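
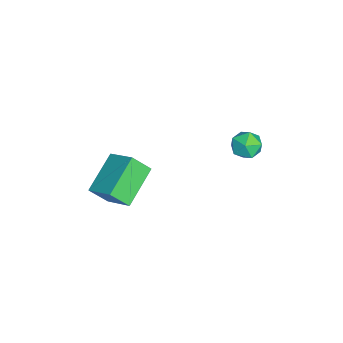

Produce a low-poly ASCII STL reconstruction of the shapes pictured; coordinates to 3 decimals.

solid 
facet normal -0.194 0.981 -0.008
outer loop
vertex -3.003 2.641 0.925
vertex -3.476 2.552 1.468
vertex -2.779 2.691 1.613
endloop
endfacet
facet normal 0.477 0.852 -0.217
outer loop
vertex -3.003 2.641 0.925
vertex -2.779 2.691 1.613
vertex -2.374 2.34 1.125
endloop
endfacet
facet normal 0.452 0.422 -0.786
outer loop
vertex -3.003 2.641 0.925
vertex -2.374 2.34 1.125
vertex -2.82 1.984 0.677
endloop
endfacet
facet normal -0.234 0.286 -0.929
outer loop
vertex -3.003 2.641 0.925
vertex -2.82 1.984 0.677
vertex -3.502 2.115 0.889
endloop
endfacet
facet normal -0.633 0.631 -0.448
outer loop
vertex -3.003 2.641 0.925
vertex -3.502 2.115 0.889
vertex -3.476 2.552 1.468
endloop
endfacet
facet normal 0.808 0.502 0.309
outer loop
vertex -2.374 2.34 1.125
vertex -2.779 2.691 1.613
vertex -2.458 2.065 1.791
endloop
endfacet
facet normal -0.276 0.711 0.647
outer loop
vertex -2.779 2.691 1.613
vertex -3.476 2.552 1.468
vertex -3.14 2.196 2.003
endloop
endfacet
facet normal -0.987 0.145 -0.065
outer loop
vertex -3.476 2.552 1.468
vertex -3.502 2.115 0.889
vertex -3.586 1.84 1.555
endloop
endfacet
facet normal -0.342 -0.415 -0.843
outer loop
vertex -3.502 2.115 0.889
vertex -2.82 1.984 0.677
vertex -3.181 1.489 1.067
endloop
endfacet
facet normal 0.768 -0.193 -0.611
outer loop
vertex -2.82 1.984 0.677
vertex -2.374 2.34 1.125
vertex -2.484 1.628 1.212
endloop
endfacet
facet normal 0.234 -0.286 0.929
outer loop
vertex -2.957 1.539 1.755
vertex -2.458 2.065 1.791
vertex -3.14 2.196 2.003
endloop
endfacet
facet normal -0.452 -0.422 0.786
outer loop
vertex -2.957 1.539 1.755
vertex -3.14 2.196 2.003
vertex -3.586 1.84 1.555
endloop
endfacet
facet normal -0.477 -0.852 0.217
outer loop
vertex -2.957 1.539 1.755
vertex -3.586 1.84 1.555
vertex -3.181 1.489 1.067
endloop
endfacet
facet normal 0.194 -0.981 0.008
outer loop
vertex -2.957 1.539 1.755
vertex -3.181 1.489 1.067
vertex -2.484 1.628 1.212
endloop
endfacet
facet normal 0.633 -0.631 0.448
outer loop
vertex -2.957 1.539 1.755
vertex -2.484 1.628 1.212
vertex -2.458 2.065 1.791
endloop
endfacet
facet normal 0.342 0.415 0.843
outer loop
vertex -3.14 2.196 2.003
vertex -2.458 2.065 1.791
vertex -2.779 2.691 1.613
endloop
endfacet
facet normal -0.768 0.193 0.611
outer loop
vertex -3.586 1.84 1.555
vertex -3.14 2.196 2.003
vertex -3.476 2.552 1.468
endloop
endfacet
facet normal -0.808 -0.502 -0.309
outer loop
vertex -3.181 1.489 1.067
vertex -3.586 1.84 1.555
vertex -3.502 2.115 0.889
endloop
endfacet
facet normal 0.276 -0.711 -0.647
outer loop
vertex -2.484 1.628 1.212
vertex -3.181 1.489 1.067
vertex -2.82 1.984 0.677
endloop
endfacet
facet normal 0.987 -0.145 0.065
outer loop
vertex -2.458 2.065 1.791
vertex -2.484 1.628 1.212
vertex -2.374 2.34 1.125
endloop
endfacet
facet normal -0.805 0.367 0.467
outer loop
vertex -0.717 -2.111 2.458
vertex -0.861 -1.404 1.654
vertex -1.527 -3.037 1.79
endloop
endfacet
facet normal 0.134 -0.654 0.744
outer loop
vertex -0.039 -3.716 0.926
vertex -0.717 -2.111 2.458
vertex -1.527 -3.037 1.79
endloop
endfacet
facet normal -0.804 0.367 0.468
outer loop
vertex -1.527 -3.037 1.79
vertex -0.861 -1.404 1.654
vertex -1.672 -2.33 0.986
endloop
endfacet
facet normal -0.579 -0.661 -0.477
outer loop
vertex -1.672 -2.33 0.986
vertex -0.039 -3.716 0.926
vertex -1.527 -3.037 1.79
endloop
endfacet
facet normal 0.579 0.661 0.478
outer loop
vertex -0.717 -2.111 2.458
vertex 0.627 -2.083 0.79
vertex -0.861 -1.404 1.654
endloop
endfacet
facet normal 0.134 -0.654 0.744
outer loop
vertex 0.772 -2.79 1.594
vertex -0.717 -2.111 2.458
vertex -0.039 -3.716 0.926
endloop
endfacet
facet normal 0.579 0.661 0.477
outer loop
vertex 0.772 -2.79 1.594
vertex 0.627 -2.083 0.79
vertex -0.717 -2.111 2.458
endloop
endfacet
facet normal -0.134 0.654 -0.744
outer loop
vertex -0.861 -1.404 1.654
vertex 0.627 -2.083 0.79
vertex -1.672 -2.33 0.986
endloop
endfacet
facet normal -0.579 -0.661 -0.478
outer loop
vertex -0.183 -3.009 0.122
vertex -0.039 -3.716 0.926
vertex -1.672 -2.33 0.986
endloop
endfacet
facet normal -0.134 0.654 -0.745
outer loop
vertex -1.672 -2.33 0.986
vertex 0.627 -2.083 0.79
vertex -0.183 -3.009 0.122
endloop
endfacet
facet normal 0.804 -0.367 -0.467
outer loop
vertex -0.183 -3.009 0.122
vertex 0.772 -2.79 1.594
vertex -0.039 -3.716 0.926
endloop
endfacet
facet normal 0.804 -0.367 -0.467
outer loop
vertex 0.627 -2.083 0.79
vertex 0.772 -2.79 1.594
vertex -0.183 -3.009 0.122
endloop
endfacet

endsolid


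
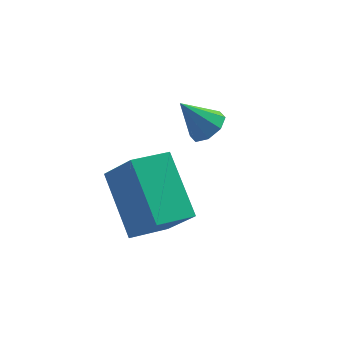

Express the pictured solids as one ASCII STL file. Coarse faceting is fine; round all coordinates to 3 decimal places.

solid 
facet normal 0.558 -0.275 -0.783
outer loop
vertex 1.068 2.696 2.876
vertex 0.622 2.366 2.674
vertex 0.794 2.926 2.6
endloop
endfacet
facet normal 0.283 0.856 0.433
outer loop
vertex 1.068 2.696 2.876
vertex 0.794 2.926 2.6
vertex -0.042 2.694 3.606
endloop
endfacet
facet normal 0.557 -0.275 -0.784
outer loop
vertex 0.794 2.926 2.6
vertex 0.622 2.366 2.674
vertex 0.419 2.828 2.368
endloop
endfacet
facet normal -0.258 0.966 0.009
outer loop
vertex 0.794 2.926 2.6
vertex 0.419 2.828 2.368
vertex -0.042 2.694 3.606
endloop
endfacet
facet normal 0.557 -0.275 -0.784
outer loop
vertex 0.419 2.828 2.368
vertex 0.622 2.366 2.674
vertex 0.163 2.46 2.315
endloop
endfacet
facet normal -0.783 0.578 -0.229
outer loop
vertex 0.419 2.828 2.368
vertex 0.163 2.46 2.315
vertex -0.042 2.694 3.606
endloop
endfacet
facet normal 0.557 -0.274 -0.784
outer loop
vertex 0.163 2.46 2.315
vertex 0.622 2.366 2.674
vertex 0.176 2.037 2.472
endloop
endfacet
facet normal -0.986 -0.083 -0.142
outer loop
vertex 0.163 2.46 2.315
vertex 0.176 2.037 2.472
vertex -0.042 2.694 3.606
endloop
endfacet
facet normal 0.558 -0.276 -0.782
outer loop
vertex 0.176 2.037 2.472
vertex 0.622 2.366 2.674
vertex 0.449 1.807 2.748
endloop
endfacet
facet normal -0.749 -0.626 0.219
outer loop
vertex 0.176 2.037 2.472
vertex 0.449 1.807 2.748
vertex -0.042 2.694 3.606
endloop
endfacet
facet normal 0.557 -0.276 -0.783
outer loop
vertex 0.449 1.807 2.748
vertex 0.622 2.366 2.674
vertex 0.824 1.905 2.98
endloop
endfacet
facet normal -0.206 -0.737 0.644
outer loop
vertex 0.449 1.807 2.748
vertex 0.824 1.905 2.98
vertex -0.042 2.694 3.606
endloop
endfacet
facet normal 0.558 -0.275 -0.783
outer loop
vertex 0.824 1.905 2.98
vertex 0.622 2.366 2.674
vertex 1.08 2.273 3.033
endloop
endfacet
facet normal 0.319 -0.349 0.881
outer loop
vertex 0.824 1.905 2.98
vertex 1.08 2.273 3.033
vertex -0.042 2.694 3.606
endloop
endfacet
facet normal 0.558 -0.275 -0.783
outer loop
vertex 1.08 2.273 3.033
vertex 0.622 2.366 2.674
vertex 1.068 2.696 2.876
endloop
endfacet
facet normal 0.522 0.310 0.795
outer loop
vertex 1.08 2.273 3.033
vertex 1.068 2.696 2.876
vertex -0.042 2.694 3.606
endloop
endfacet
facet normal -0.925 -0.250 0.285
outer loop
vertex -1.959 -1.34 3.192
vertex -2.093 0.332 4.225
vertex -2.478 -0.692 2.077
endloop
endfacet
facet normal 0.068 -0.849 -0.525
outer loop
vertex -1.367 -0.392 1.735
vertex -1.959 -1.34 3.192
vertex -2.478 -0.692 2.077
endloop
endfacet
facet normal -0.925 -0.250 0.285
outer loop
vertex -2.478 -0.692 2.077
vertex -2.093 0.332 4.225
vertex -2.611 0.98 3.11
endloop
endfacet
facet normal -0.373 0.466 -0.802
outer loop
vertex -2.611 0.98 3.11
vertex -1.367 -0.392 1.735
vertex -2.478 -0.692 2.077
endloop
endfacet
facet normal 0.373 -0.466 0.802
outer loop
vertex -1.959 -1.34 3.192
vertex -0.982 0.632 3.883
vertex -2.093 0.332 4.225
endloop
endfacet
facet normal 0.068 -0.849 -0.525
outer loop
vertex -0.849 -1.04 2.85
vertex -1.959 -1.34 3.192
vertex -1.367 -0.392 1.735
endloop
endfacet
facet normal 0.373 -0.466 0.802
outer loop
vertex -0.849 -1.04 2.85
vertex -0.982 0.632 3.883
vertex -1.959 -1.34 3.192
endloop
endfacet
facet normal -0.068 0.849 0.525
outer loop
vertex -2.093 0.332 4.225
vertex -0.982 0.632 3.883
vertex -2.611 0.98 3.11
endloop
endfacet
facet normal -0.373 0.466 -0.802
outer loop
vertex -1.501 1.28 2.768
vertex -1.367 -0.392 1.735
vertex -2.611 0.98 3.11
endloop
endfacet
facet normal -0.068 0.849 0.525
outer loop
vertex -2.611 0.98 3.11
vertex -0.982 0.632 3.883
vertex -1.501 1.28 2.768
endloop
endfacet
facet normal 0.925 0.250 -0.285
outer loop
vertex -1.501 1.28 2.768
vertex -0.849 -1.04 2.85
vertex -1.367 -0.392 1.735
endloop
endfacet
facet normal 0.925 0.250 -0.285
outer loop
vertex -0.982 0.632 3.883
vertex -0.849 -1.04 2.85
vertex -1.501 1.28 2.768
endloop
endfacet

endsolid


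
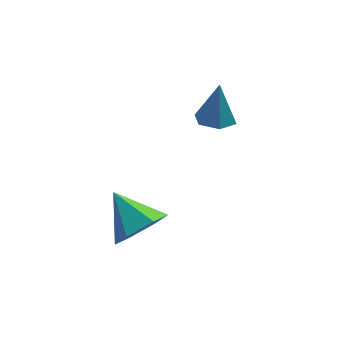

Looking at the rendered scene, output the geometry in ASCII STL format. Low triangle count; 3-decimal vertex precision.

solid 
facet normal -0.104 -0.205 -0.973
outer loop
vertex 1.564 2.749 -2.385
vertex 0.92 3.071 -2.384
vertex 1.513 3.453 -2.528
endloop
endfacet
facet normal 0.959 0.121 0.256
outer loop
vertex 1.564 2.749 -2.385
vertex 1.513 3.453 -2.528
vertex 1.08 3.389 -0.876
endloop
endfacet
facet normal -0.104 -0.205 -0.973
outer loop
vertex 1.513 3.453 -2.528
vertex 0.92 3.071 -2.384
vertex 0.869 3.775 -2.527
endloop
endfacet
facet normal 0.442 0.884 0.150
outer loop
vertex 1.513 3.453 -2.528
vertex 0.869 3.775 -2.527
vertex 1.08 3.389 -0.876
endloop
endfacet
facet normal -0.102 -0.205 -0.973
outer loop
vertex 0.869 3.775 -2.527
vertex 0.92 3.071 -2.384
vertex 0.276 3.392 -2.384
endloop
endfacet
facet normal -0.480 0.839 0.257
outer loop
vertex 0.869 3.775 -2.527
vertex 0.276 3.392 -2.384
vertex 1.08 3.389 -0.876
endloop
endfacet
facet normal -0.102 -0.205 -0.973
outer loop
vertex 0.276 3.392 -2.384
vertex 0.92 3.071 -2.384
vertex 0.327 2.689 -2.241
endloop
endfacet
facet normal -0.882 0.032 0.470
outer loop
vertex 0.276 3.392 -2.384
vertex 0.327 2.689 -2.241
vertex 1.08 3.389 -0.876
endloop
endfacet
facet normal -0.103 -0.205 -0.973
outer loop
vertex 0.327 2.689 -2.241
vertex 0.92 3.071 -2.384
vertex 0.971 2.367 -2.241
endloop
endfacet
facet normal -0.365 -0.731 0.576
outer loop
vertex 0.327 2.689 -2.241
vertex 0.971 2.367 -2.241
vertex 1.08 3.389 -0.876
endloop
endfacet
facet normal -0.104 -0.205 -0.973
outer loop
vertex 0.971 2.367 -2.241
vertex 0.92 3.071 -2.384
vertex 1.564 2.749 -2.385
endloop
endfacet
facet normal 0.556 -0.686 0.469
outer loop
vertex 0.971 2.367 -2.241
vertex 1.564 2.749 -2.385
vertex 1.08 3.389 -0.876
endloop
endfacet
facet normal 0.476 -0.693 -0.541
outer loop
vertex -1.521 -1.253 -3.198
vertex -1.862 -0.845 -4.021
vertex -1.006 -0.55 -3.646
endloop
endfacet
facet normal 0.406 0.261 0.876
outer loop
vertex -1.521 -1.253 -3.198
vertex -1.006 -0.55 -3.646
vertex -2.638 0.285 -3.139
endloop
endfacet
facet normal 0.476 -0.693 -0.541
outer loop
vertex -1.006 -0.55 -3.646
vertex -1.862 -0.845 -4.021
vertex -1.347 -0.142 -4.469
endloop
endfacet
facet normal 0.496 0.842 0.212
outer loop
vertex -1.006 -0.55 -3.646
vertex -1.347 -0.142 -4.469
vertex -2.638 0.285 -3.139
endloop
endfacet
facet normal 0.476 -0.693 -0.541
outer loop
vertex -1.347 -0.142 -4.469
vertex -1.862 -0.845 -4.021
vertex -2.203 -0.437 -4.844
endloop
endfacet
facet normal -0.129 0.901 -0.414
outer loop
vertex -1.347 -0.142 -4.469
vertex -2.203 -0.437 -4.844
vertex -2.638 0.285 -3.139
endloop
endfacet
facet normal 0.476 -0.693 -0.541
outer loop
vertex -2.203 -0.437 -4.844
vertex -1.862 -0.845 -4.021
vertex -2.718 -1.14 -4.396
endloop
endfacet
facet normal -0.845 0.379 -0.376
outer loop
vertex -2.203 -0.437 -4.844
vertex -2.718 -1.14 -4.396
vertex -2.638 0.285 -3.139
endloop
endfacet
facet normal 0.476 -0.693 -0.541
outer loop
vertex -2.718 -1.14 -4.396
vertex -1.862 -0.845 -4.021
vertex -2.377 -1.548 -3.573
endloop
endfacet
facet normal -0.936 -0.201 0.288
outer loop
vertex -2.718 -1.14 -4.396
vertex -2.377 -1.548 -3.573
vertex -2.638 0.285 -3.139
endloop
endfacet
facet normal 0.476 -0.693 -0.541
outer loop
vertex -2.377 -1.548 -3.573
vertex -1.862 -0.845 -4.021
vertex -1.521 -1.253 -3.198
endloop
endfacet
facet normal -0.311 -0.261 0.914
outer loop
vertex -2.377 -1.548 -3.573
vertex -1.521 -1.253 -3.198
vertex -2.638 0.285 -3.139
endloop
endfacet

endsolid


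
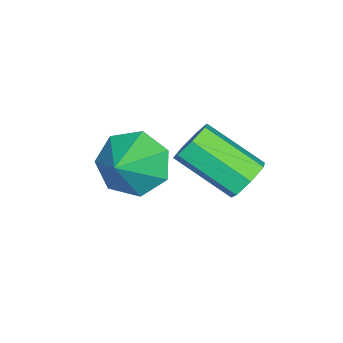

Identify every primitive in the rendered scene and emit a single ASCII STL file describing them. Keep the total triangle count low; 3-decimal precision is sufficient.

solid 
facet normal -0.833 0.011 -0.554
outer loop
vertex -2.233 1.029 -1.365
vertex -2.74 1.548 -0.592
vertex -2.193 1.947 -1.407
endloop
endfacet
facet normal 0.905 -0.059 -0.421
outer loop
vertex -2.233 1.029 -1.365
vertex -2.193 1.947 -1.407
vertex -1.44 1.532 0.272
endloop
endfacet
facet normal -0.833 0.010 -0.554
outer loop
vertex -2.193 1.947 -1.407
vertex -2.74 1.548 -0.592
vertex -2.565 2.565 -0.836
endloop
endfacet
facet normal 0.757 0.626 -0.185
outer loop
vertex -2.193 1.947 -1.407
vertex -2.565 2.565 -0.836
vertex -1.44 1.532 0.272
endloop
endfacet
facet normal -0.833 0.011 -0.553
outer loop
vertex -2.565 2.565 -0.836
vertex -2.74 1.548 -0.592
vertex -3.068 2.417 -0.081
endloop
endfacet
facet normal 0.366 0.836 0.408
outer loop
vertex -2.565 2.565 -0.836
vertex -3.068 2.417 -0.081
vertex -1.44 1.532 0.272
endloop
endfacet
facet normal -0.833 0.011 -0.553
outer loop
vertex -3.068 2.417 -0.081
vertex -2.74 1.548 -0.592
vertex -3.325 1.615 0.29
endloop
endfacet
facet normal 0.027 0.413 0.911
outer loop
vertex -3.068 2.417 -0.081
vertex -3.325 1.615 0.29
vertex -1.44 1.532 0.272
endloop
endfacet
facet normal -0.833 0.010 -0.553
outer loop
vertex -3.325 1.615 0.29
vertex -2.74 1.548 -0.592
vertex -3.14 0.763 -0.004
endloop
endfacet
facet normal -0.005 -0.327 0.945
outer loop
vertex -3.325 1.615 0.29
vertex -3.14 0.763 -0.004
vertex -1.44 1.532 0.272
endloop
endfacet
facet normal -0.833 0.010 -0.553
outer loop
vertex -3.14 0.763 -0.004
vertex -2.74 1.548 -0.592
vertex -2.654 0.502 -0.74
endloop
endfacet
facet normal 0.294 -0.823 0.486
outer loop
vertex -3.14 0.763 -0.004
vertex -2.654 0.502 -0.74
vertex -1.44 1.532 0.272
endloop
endfacet
facet normal -0.833 0.010 -0.553
outer loop
vertex -2.654 0.502 -0.74
vertex -2.74 1.548 -0.592
vertex -2.233 1.029 -1.365
endloop
endfacet
facet normal 0.699 -0.704 -0.123
outer loop
vertex -2.654 0.502 -0.74
vertex -2.233 1.029 -1.365
vertex -1.44 1.532 0.272
endloop
endfacet
facet normal 0.092 0.848 -0.522
outer loop
vertex -3.105 4.142 -1.574
vertex -3.469 4.496 -1.063
vertex -2.759 4.387 -1.115
endloop
endfacet
facet normal 0.828 -0.356 -0.434
outer loop
vertex -3.105 4.142 -1.574
vertex -2.759 4.387 -1.115
vertex -3.287 2.471 -0.548
endloop
endfacet
facet normal 0.828 -0.356 -0.434
outer loop
vertex -3.287 2.471 -0.548
vertex -2.759 4.387 -1.115
vertex -2.941 2.715 -0.088
endloop
endfacet
facet normal -0.093 -0.849 0.520
outer loop
vertex -3.287 2.471 -0.548
vertex -2.941 2.715 -0.088
vertex -3.651 2.824 -0.037
endloop
endfacet
facet normal 0.092 0.849 -0.521
outer loop
vertex -2.759 4.387 -1.115
vertex -3.469 4.496 -1.063
vertex -2.948 4.713 -0.617
endloop
endfacet
facet normal 0.949 0.084 0.305
outer loop
vertex -2.759 4.387 -1.115
vertex -2.948 4.713 -0.617
vertex -2.941 2.715 -0.088
endloop
endfacet
facet normal 0.949 0.084 0.305
outer loop
vertex -2.941 2.715 -0.088
vertex -2.948 4.713 -0.617
vertex -3.13 3.042 0.41
endloop
endfacet
facet normal -0.093 -0.848 0.522
outer loop
vertex -2.941 2.715 -0.088
vertex -3.13 3.042 0.41
vertex -3.651 2.824 -0.037
endloop
endfacet
facet normal 0.093 0.848 -0.521
outer loop
vertex -2.948 4.713 -0.617
vertex -3.469 4.496 -1.063
vertex -3.529 4.876 -0.455
endloop
endfacet
facet normal 0.356 0.461 0.813
outer loop
vertex -2.948 4.713 -0.617
vertex -3.529 4.876 -0.455
vertex -3.13 3.042 0.41
endloop
endfacet
facet normal 0.356 0.461 0.813
outer loop
vertex -3.13 3.042 0.41
vertex -3.529 4.876 -0.455
vertex -3.711 3.205 0.572
endloop
endfacet
facet normal -0.093 -0.848 0.522
outer loop
vertex -3.13 3.042 0.41
vertex -3.711 3.205 0.572
vertex -3.651 2.824 -0.037
endloop
endfacet
facet normal 0.092 0.848 -0.521
outer loop
vertex -3.529 4.876 -0.455
vertex -3.469 4.496 -1.063
vertex -4.065 4.752 -0.751
endloop
endfacet
facet normal -0.505 0.491 0.709
outer loop
vertex -3.529 4.876 -0.455
vertex -4.065 4.752 -0.751
vertex -3.711 3.205 0.572
endloop
endfacet
facet normal -0.505 0.491 0.709
outer loop
vertex -3.711 3.205 0.572
vertex -4.065 4.752 -0.751
vertex -4.247 3.081 0.276
endloop
endfacet
facet normal -0.092 -0.848 0.522
outer loop
vertex -3.711 3.205 0.572
vertex -4.247 3.081 0.276
vertex -3.651 2.824 -0.037
endloop
endfacet
facet normal 0.091 0.848 -0.521
outer loop
vertex -4.065 4.752 -0.751
vertex -3.469 4.496 -1.063
vertex -4.152 4.435 -1.282
endloop
endfacet
facet normal -0.986 0.151 0.071
outer loop
vertex -4.065 4.752 -0.751
vertex -4.152 4.435 -1.282
vertex -4.247 3.081 0.276
endloop
endfacet
facet normal -0.986 0.151 0.071
outer loop
vertex -4.247 3.081 0.276
vertex -4.152 4.435 -1.282
vertex -4.334 2.764 -0.256
endloop
endfacet
facet normal -0.092 -0.849 0.521
outer loop
vertex -4.247 3.081 0.276
vertex -4.334 2.764 -0.256
vertex -3.651 2.824 -0.037
endloop
endfacet
facet normal 0.091 0.849 -0.521
outer loop
vertex -4.152 4.435 -1.282
vertex -3.469 4.496 -1.063
vertex -3.725 4.164 -1.649
endloop
endfacet
facet normal -0.724 -0.302 -0.620
outer loop
vertex -4.152 4.435 -1.282
vertex -3.725 4.164 -1.649
vertex -4.334 2.764 -0.256
endloop
endfacet
facet normal -0.724 -0.302 -0.620
outer loop
vertex -4.334 2.764 -0.256
vertex -3.725 4.164 -1.649
vertex -3.907 2.493 -0.622
endloop
endfacet
facet normal -0.092 -0.849 0.521
outer loop
vertex -4.334 2.764 -0.256
vertex -3.907 2.493 -0.622
vertex -3.651 2.824 -0.037
endloop
endfacet
facet normal 0.093 0.848 -0.521
outer loop
vertex -3.725 4.164 -1.649
vertex -3.469 4.496 -1.063
vertex -3.105 4.142 -1.574
endloop
endfacet
facet normal 0.083 -0.528 -0.845
outer loop
vertex -3.725 4.164 -1.649
vertex -3.105 4.142 -1.574
vertex -3.907 2.493 -0.622
endloop
endfacet
facet normal 0.082 -0.528 -0.845
outer loop
vertex -3.907 2.493 -0.622
vertex -3.105 4.142 -1.574
vertex -3.287 2.471 -0.548
endloop
endfacet
facet normal -0.092 -0.849 0.521
outer loop
vertex -3.907 2.493 -0.622
vertex -3.287 2.471 -0.548
vertex -3.651 2.824 -0.037
endloop
endfacet

endsolid


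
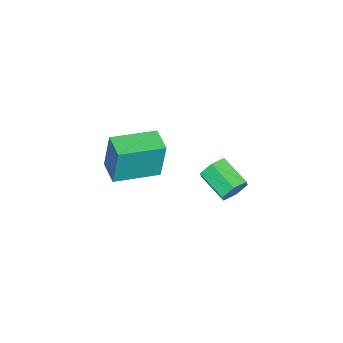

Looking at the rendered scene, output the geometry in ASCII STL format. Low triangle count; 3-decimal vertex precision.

solid 
facet normal 0.390 0.828 -0.402
outer loop
vertex 1.129 3.007 0.363
vertex 0.775 2.913 -0.174
vertex 0.534 3.265 0.317
endloop
endfacet
facet normal 0.101 0.396 0.913
outer loop
vertex 1.129 3.007 0.363
vertex 0.534 3.265 0.317
vertex 0.6 1.881 0.91
endloop
endfacet
facet normal 0.102 0.396 0.913
outer loop
vertex 0.6 1.881 0.91
vertex 0.534 3.265 0.317
vertex 0.005 2.138 0.865
endloop
endfacet
facet normal -0.388 -0.829 0.403
outer loop
vertex 0.6 1.881 0.91
vertex 0.005 2.138 0.865
vertex 0.245 1.787 0.374
endloop
endfacet
facet normal 0.390 0.828 -0.403
outer loop
vertex 0.534 3.265 0.317
vertex 0.775 2.913 -0.174
vertex 0.18 3.171 -0.219
endloop
endfacet
facet normal -0.742 0.541 0.395
outer loop
vertex 0.534 3.265 0.317
vertex 0.18 3.171 -0.219
vertex 0.005 2.138 0.865
endloop
endfacet
facet normal -0.742 0.541 0.396
outer loop
vertex 0.005 2.138 0.865
vertex 0.18 3.171 -0.219
vertex -0.35 2.044 0.328
endloop
endfacet
facet normal -0.389 -0.829 0.402
outer loop
vertex 0.005 2.138 0.865
vertex -0.35 2.044 0.328
vertex 0.245 1.787 0.374
endloop
endfacet
facet normal 0.390 0.828 -0.403
outer loop
vertex 0.18 3.171 -0.219
vertex 0.775 2.913 -0.174
vertex 0.42 2.819 -0.71
endloop
endfacet
facet normal -0.844 0.146 -0.517
outer loop
vertex 0.18 3.171 -0.219
vertex 0.42 2.819 -0.71
vertex -0.35 2.044 0.328
endloop
endfacet
facet normal -0.843 0.145 -0.517
outer loop
vertex -0.35 2.044 0.328
vertex 0.42 2.819 -0.71
vertex -0.109 1.693 -0.163
endloop
endfacet
facet normal -0.389 -0.829 0.402
outer loop
vertex -0.35 2.044 0.328
vertex -0.109 1.693 -0.163
vertex 0.245 1.787 0.374
endloop
endfacet
facet normal 0.388 0.829 -0.403
outer loop
vertex 0.42 2.819 -0.71
vertex 0.775 2.913 -0.174
vertex 1.015 2.562 -0.665
endloop
endfacet
facet normal -0.102 -0.396 -0.913
outer loop
vertex 0.42 2.819 -0.71
vertex 1.015 2.562 -0.665
vertex -0.109 1.693 -0.163
endloop
endfacet
facet normal -0.101 -0.396 -0.913
outer loop
vertex -0.109 1.693 -0.163
vertex 1.015 2.562 -0.665
vertex 0.486 1.435 -0.117
endloop
endfacet
facet normal -0.390 -0.828 0.402
outer loop
vertex -0.109 1.693 -0.163
vertex 0.486 1.435 -0.117
vertex 0.245 1.787 0.374
endloop
endfacet
facet normal 0.389 0.829 -0.402
outer loop
vertex 1.015 2.562 -0.665
vertex 0.775 2.913 -0.174
vertex 1.37 2.656 -0.128
endloop
endfacet
facet normal 0.742 -0.541 -0.396
outer loop
vertex 1.015 2.562 -0.665
vertex 1.37 2.656 -0.128
vertex 0.486 1.435 -0.117
endloop
endfacet
facet normal 0.742 -0.541 -0.395
outer loop
vertex 0.486 1.435 -0.117
vertex 1.37 2.656 -0.128
vertex 0.84 1.529 0.419
endloop
endfacet
facet normal -0.390 -0.828 0.403
outer loop
vertex 0.486 1.435 -0.117
vertex 0.84 1.529 0.419
vertex 0.245 1.787 0.374
endloop
endfacet
facet normal 0.389 0.829 -0.402
outer loop
vertex 1.37 2.656 -0.128
vertex 0.775 2.913 -0.174
vertex 1.129 3.007 0.363
endloop
endfacet
facet normal 0.843 -0.145 0.518
outer loop
vertex 1.37 2.656 -0.128
vertex 1.129 3.007 0.363
vertex 0.84 1.529 0.419
endloop
endfacet
facet normal 0.844 -0.145 0.517
outer loop
vertex 0.84 1.529 0.419
vertex 1.129 3.007 0.363
vertex 0.6 1.881 0.91
endloop
endfacet
facet normal -0.390 -0.828 0.403
outer loop
vertex 0.84 1.529 0.419
vertex 0.6 1.881 0.91
vertex 0.245 1.787 0.374
endloop
endfacet
facet normal -0.694 0.714 -0.092
outer loop
vertex -1.814 -1.428 -0.281
vertex -1.015 -0.67 -0.421
vertex -1.864 -1.71 -2.099
endloop
endfacet
facet normal -0.720 -0.683 0.126
outer loop
vertex -0.505 -3.11 -1.919
vertex -1.814 -1.428 -0.281
vertex -1.864 -1.71 -2.099
endloop
endfacet
facet normal -0.694 0.714 -0.091
outer loop
vertex -1.864 -1.71 -2.099
vertex -1.015 -0.67 -0.421
vertex -1.066 -0.952 -2.239
endloop
endfacet
facet normal -0.027 -0.154 -0.988
outer loop
vertex -1.066 -0.952 -2.239
vertex -0.505 -3.11 -1.919
vertex -1.864 -1.71 -2.099
endloop
endfacet
facet normal 0.027 0.154 0.988
outer loop
vertex -1.814 -1.428 -0.281
vertex 0.344 -2.07 -0.241
vertex -1.015 -0.67 -0.421
endloop
endfacet
facet normal -0.720 -0.683 0.126
outer loop
vertex -0.454 -2.828 -0.101
vertex -1.814 -1.428 -0.281
vertex -0.505 -3.11 -1.919
endloop
endfacet
facet normal 0.027 0.154 0.988
outer loop
vertex -0.454 -2.828 -0.101
vertex 0.344 -2.07 -0.241
vertex -1.814 -1.428 -0.281
endloop
endfacet
facet normal 0.720 0.683 -0.126
outer loop
vertex -1.015 -0.67 -0.421
vertex 0.344 -2.07 -0.241
vertex -1.066 -0.952 -2.239
endloop
endfacet
facet normal -0.027 -0.154 -0.988
outer loop
vertex 0.294 -2.352 -2.059
vertex -0.505 -3.11 -1.919
vertex -1.066 -0.952 -2.239
endloop
endfacet
facet normal 0.720 0.683 -0.126
outer loop
vertex -1.066 -0.952 -2.239
vertex 0.344 -2.07 -0.241
vertex 0.294 -2.352 -2.059
endloop
endfacet
facet normal 0.694 -0.714 0.091
outer loop
vertex 0.294 -2.352 -2.059
vertex -0.454 -2.828 -0.101
vertex -0.505 -3.11 -1.919
endloop
endfacet
facet normal 0.694 -0.714 0.092
outer loop
vertex 0.344 -2.07 -0.241
vertex -0.454 -2.828 -0.101
vertex 0.294 -2.352 -2.059
endloop
endfacet

endsolid


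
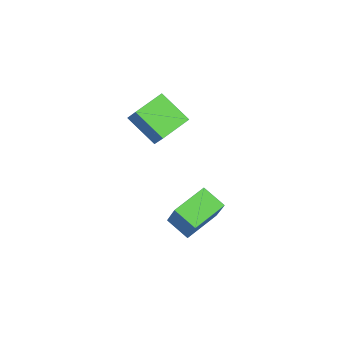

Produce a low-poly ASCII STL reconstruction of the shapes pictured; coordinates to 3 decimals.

solid 
facet normal -0.508 0.823 0.255
outer loop
vertex -0.791 0.466 -2.249
vertex 0.174 1.268 -2.913
vertex -1.881 0.333 -3.992
endloop
endfacet
facet normal -0.679 -0.565 0.468
outer loop
vertex -0.854 -1.328 -4.507
vertex -0.791 0.466 -2.249
vertex -1.881 0.333 -3.992
endloop
endfacet
facet normal -0.508 0.823 0.255
outer loop
vertex -1.881 0.333 -3.992
vertex 0.174 1.268 -2.913
vertex -0.916 1.135 -4.656
endloop
endfacet
facet normal -0.529 -0.065 -0.846
outer loop
vertex -0.916 1.135 -4.656
vertex -0.854 -1.328 -4.507
vertex -1.881 0.333 -3.992
endloop
endfacet
facet normal 0.529 0.065 0.846
outer loop
vertex -0.791 0.466 -2.249
vertex 1.201 -0.393 -3.428
vertex 0.174 1.268 -2.913
endloop
endfacet
facet normal -0.679 -0.565 0.468
outer loop
vertex 0.236 -1.195 -2.764
vertex -0.791 0.466 -2.249
vertex -0.854 -1.328 -4.507
endloop
endfacet
facet normal 0.529 0.065 0.846
outer loop
vertex 0.236 -1.195 -2.764
vertex 1.201 -0.393 -3.428
vertex -0.791 0.466 -2.249
endloop
endfacet
facet normal 0.679 0.565 -0.468
outer loop
vertex 0.174 1.268 -2.913
vertex 1.201 -0.393 -3.428
vertex -0.916 1.135 -4.656
endloop
endfacet
facet normal -0.529 -0.065 -0.846
outer loop
vertex 0.111 -0.526 -5.171
vertex -0.854 -1.328 -4.507
vertex -0.916 1.135 -4.656
endloop
endfacet
facet normal 0.679 0.565 -0.468
outer loop
vertex -0.916 1.135 -4.656
vertex 1.201 -0.393 -3.428
vertex 0.111 -0.526 -5.171
endloop
endfacet
facet normal 0.508 -0.823 -0.255
outer loop
vertex 0.111 -0.526 -5.171
vertex 0.236 -1.195 -2.764
vertex -0.854 -1.328 -4.507
endloop
endfacet
facet normal 0.508 -0.823 -0.255
outer loop
vertex 1.201 -0.393 -3.428
vertex 0.236 -1.195 -2.764
vertex 0.111 -0.526 -5.171
endloop
endfacet
facet normal -0.517 0.823 0.235
outer loop
vertex -4.405 -1.26 1.794
vertex -3.522 -1.019 2.894
vertex -3.218 -0.175 0.604
endloop
endfacet
facet normal -0.617 -0.168 -0.769
outer loop
vertex -2.298 -1.641 0.186
vertex -4.405 -1.26 1.794
vertex -3.218 -0.175 0.604
endloop
endfacet
facet normal -0.517 0.823 0.235
outer loop
vertex -3.218 -0.175 0.604
vertex -3.522 -1.019 2.894
vertex -2.336 0.065 1.703
endloop
endfacet
facet normal 0.594 0.542 -0.595
outer loop
vertex -2.336 0.065 1.703
vertex -2.298 -1.641 0.186
vertex -3.218 -0.175 0.604
endloop
endfacet
facet normal -0.593 -0.542 0.595
outer loop
vertex -4.405 -1.26 1.794
vertex -2.602 -2.485 2.476
vertex -3.522 -1.019 2.894
endloop
endfacet
facet normal -0.617 -0.169 -0.768
outer loop
vertex -3.484 -2.725 1.377
vertex -4.405 -1.26 1.794
vertex -2.298 -1.641 0.186
endloop
endfacet
facet normal -0.593 -0.542 0.595
outer loop
vertex -3.484 -2.725 1.377
vertex -2.602 -2.485 2.476
vertex -4.405 -1.26 1.794
endloop
endfacet
facet normal 0.618 0.168 0.768
outer loop
vertex -3.522 -1.019 2.894
vertex -2.602 -2.485 2.476
vertex -2.336 0.065 1.703
endloop
endfacet
facet normal 0.593 0.542 -0.595
outer loop
vertex -1.415 -1.4 1.286
vertex -2.298 -1.641 0.186
vertex -2.336 0.065 1.703
endloop
endfacet
facet normal 0.617 0.169 0.769
outer loop
vertex -2.336 0.065 1.703
vertex -2.602 -2.485 2.476
vertex -1.415 -1.4 1.286
endloop
endfacet
facet normal 0.517 -0.823 -0.235
outer loop
vertex -1.415 -1.4 1.286
vertex -3.484 -2.725 1.377
vertex -2.298 -1.641 0.186
endloop
endfacet
facet normal 0.517 -0.823 -0.235
outer loop
vertex -2.602 -2.485 2.476
vertex -3.484 -2.725 1.377
vertex -1.415 -1.4 1.286
endloop
endfacet

endsolid


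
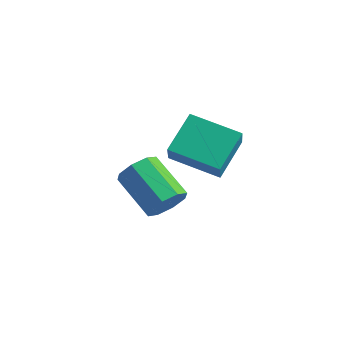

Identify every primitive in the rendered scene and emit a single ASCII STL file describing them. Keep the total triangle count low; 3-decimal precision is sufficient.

solid 
facet normal -0.916 -0.304 0.262
outer loop
vertex 0.336 0.385 3.337
vertex -0.113 0.961 2.436
vertex 0.506 -0.915 2.42
endloop
endfacet
facet normal 0.387 -0.497 0.777
outer loop
vertex 2.173 -0.361 1.944
vertex 0.336 0.385 3.337
vertex 0.506 -0.915 2.42
endloop
endfacet
facet normal -0.916 -0.304 0.262
outer loop
vertex 0.506 -0.915 2.42
vertex -0.113 0.961 2.436
vertex 0.057 -0.339 1.519
endloop
endfacet
facet normal 0.107 -0.813 -0.573
outer loop
vertex 0.057 -0.339 1.519
vertex 2.173 -0.361 1.944
vertex 0.506 -0.915 2.42
endloop
endfacet
facet normal -0.107 0.813 0.573
outer loop
vertex 0.336 0.385 3.337
vertex 1.554 1.515 1.96
vertex -0.113 0.961 2.436
endloop
endfacet
facet normal 0.387 -0.497 0.777
outer loop
vertex 2.003 0.939 2.861
vertex 0.336 0.385 3.337
vertex 2.173 -0.361 1.944
endloop
endfacet
facet normal -0.107 0.813 0.573
outer loop
vertex 2.003 0.939 2.861
vertex 1.554 1.515 1.96
vertex 0.336 0.385 3.337
endloop
endfacet
facet normal -0.387 0.497 -0.777
outer loop
vertex -0.113 0.961 2.436
vertex 1.554 1.515 1.96
vertex 0.057 -0.339 1.519
endloop
endfacet
facet normal 0.107 -0.813 -0.573
outer loop
vertex 1.724 0.215 1.043
vertex 2.173 -0.361 1.944
vertex 0.057 -0.339 1.519
endloop
endfacet
facet normal -0.387 0.497 -0.777
outer loop
vertex 0.057 -0.339 1.519
vertex 1.554 1.515 1.96
vertex 1.724 0.215 1.043
endloop
endfacet
facet normal 0.916 0.304 -0.262
outer loop
vertex 1.724 0.215 1.043
vertex 2.003 0.939 2.861
vertex 2.173 -0.361 1.944
endloop
endfacet
facet normal 0.916 0.304 -0.262
outer loop
vertex 1.554 1.515 1.96
vertex 2.003 0.939 2.861
vertex 1.724 0.215 1.043
endloop
endfacet
facet normal 0.854 -0.159 -0.495
outer loop
vertex -0.109 0.328 -0.688
vertex -0.51 0.293 -1.368
vertex -0.162 0.868 -0.953
endloop
endfacet
facet normal 0.513 0.418 0.750
outer loop
vertex -0.109 0.328 -0.688
vertex -0.162 0.868 -0.953
vertex -1.69 0.623 0.228
endloop
endfacet
facet normal 0.512 0.419 0.750
outer loop
vertex -1.69 0.623 0.228
vertex -0.162 0.868 -0.953
vertex -1.743 1.163 -0.038
endloop
endfacet
facet normal -0.855 0.160 0.494
outer loop
vertex -1.69 0.623 0.228
vertex -1.743 1.163 -0.038
vertex -2.09 0.587 -0.452
endloop
endfacet
facet normal 0.854 -0.160 -0.495
outer loop
vertex -0.162 0.868 -0.953
vertex -0.51 0.293 -1.368
vertex -0.419 1.072 -1.462
endloop
endfacet
facet normal 0.301 0.928 0.220
outer loop
vertex -0.162 0.868 -0.953
vertex -0.419 1.072 -1.462
vertex -1.743 1.163 -0.038
endloop
endfacet
facet normal 0.301 0.928 0.221
outer loop
vertex -1.743 1.163 -0.038
vertex -0.419 1.072 -1.462
vertex -1.999 1.367 -0.546
endloop
endfacet
facet normal -0.854 0.159 0.495
outer loop
vertex -1.743 1.163 -0.038
vertex -1.999 1.367 -0.546
vertex -2.09 0.587 -0.452
endloop
endfacet
facet normal 0.854 -0.160 -0.495
outer loop
vertex -0.419 1.072 -1.462
vertex -0.51 0.293 -1.368
vertex -0.729 0.819 -1.915
endloop
endfacet
facet normal -0.088 0.894 -0.439
outer loop
vertex -0.419 1.072 -1.462
vertex -0.729 0.819 -1.915
vertex -1.999 1.367 -0.546
endloop
endfacet
facet normal -0.088 0.894 -0.440
outer loop
vertex -1.999 1.367 -0.546
vertex -0.729 0.819 -1.915
vertex -2.309 1.113 -1.0
endloop
endfacet
facet normal -0.855 0.159 0.494
outer loop
vertex -1.999 1.367 -0.546
vertex -2.309 1.113 -1.0
vertex -2.09 0.587 -0.452
endloop
endfacet
facet normal 0.855 -0.158 -0.494
outer loop
vertex -0.729 0.819 -1.915
vertex -0.51 0.293 -1.368
vertex -0.91 0.257 -2.048
endloop
endfacet
facet normal -0.425 0.336 -0.841
outer loop
vertex -0.729 0.819 -1.915
vertex -0.91 0.257 -2.048
vertex -2.309 1.113 -1.0
endloop
endfacet
facet normal -0.425 0.336 -0.841
outer loop
vertex -2.309 1.113 -1.0
vertex -0.91 0.257 -2.048
vertex -2.491 0.552 -1.132
endloop
endfacet
facet normal -0.854 0.160 0.495
outer loop
vertex -2.309 1.113 -1.0
vertex -2.491 0.552 -1.132
vertex -2.09 0.587 -0.452
endloop
endfacet
facet normal 0.855 -0.160 -0.494
outer loop
vertex -0.91 0.257 -2.048
vertex -0.51 0.293 -1.368
vertex -0.857 -0.283 -1.782
endloop
endfacet
facet normal -0.512 -0.419 -0.749
outer loop
vertex -0.91 0.257 -2.048
vertex -0.857 -0.283 -1.782
vertex -2.491 0.552 -1.132
endloop
endfacet
facet normal -0.512 -0.418 -0.750
outer loop
vertex -2.491 0.552 -1.132
vertex -0.857 -0.283 -1.782
vertex -2.438 0.012 -0.867
endloop
endfacet
facet normal -0.854 0.159 0.495
outer loop
vertex -2.491 0.552 -1.132
vertex -2.438 0.012 -0.867
vertex -2.09 0.587 -0.452
endloop
endfacet
facet normal 0.854 -0.159 -0.495
outer loop
vertex -0.857 -0.283 -1.782
vertex -0.51 0.293 -1.368
vertex -0.601 -0.487 -1.274
endloop
endfacet
facet normal -0.301 -0.928 -0.221
outer loop
vertex -0.857 -0.283 -1.782
vertex -0.601 -0.487 -1.274
vertex -2.438 0.012 -0.867
endloop
endfacet
facet normal -0.301 -0.928 -0.220
outer loop
vertex -2.438 0.012 -0.867
vertex -0.601 -0.487 -1.274
vertex -2.181 -0.192 -0.358
endloop
endfacet
facet normal -0.854 0.160 0.495
outer loop
vertex -2.438 0.012 -0.867
vertex -2.181 -0.192 -0.358
vertex -2.09 0.587 -0.452
endloop
endfacet
facet normal 0.855 -0.159 -0.494
outer loop
vertex -0.601 -0.487 -1.274
vertex -0.51 0.293 -1.368
vertex -0.291 -0.233 -0.82
endloop
endfacet
facet normal 0.088 -0.894 0.440
outer loop
vertex -0.601 -0.487 -1.274
vertex -0.291 -0.233 -0.82
vertex -2.181 -0.192 -0.358
endloop
endfacet
facet normal 0.088 -0.894 0.439
outer loop
vertex -2.181 -0.192 -0.358
vertex -0.291 -0.233 -0.82
vertex -1.871 0.061 0.095
endloop
endfacet
facet normal -0.854 0.160 0.495
outer loop
vertex -2.181 -0.192 -0.358
vertex -1.871 0.061 0.095
vertex -2.09 0.587 -0.452
endloop
endfacet
facet normal 0.854 -0.160 -0.495
outer loop
vertex -0.291 -0.233 -0.82
vertex -0.51 0.293 -1.368
vertex -0.109 0.328 -0.688
endloop
endfacet
facet normal 0.425 -0.336 0.841
outer loop
vertex -0.291 -0.233 -0.82
vertex -0.109 0.328 -0.688
vertex -1.871 0.061 0.095
endloop
endfacet
facet normal 0.425 -0.336 0.841
outer loop
vertex -1.871 0.061 0.095
vertex -0.109 0.328 -0.688
vertex -1.69 0.623 0.228
endloop
endfacet
facet normal -0.855 0.158 0.494
outer loop
vertex -1.871 0.061 0.095
vertex -1.69 0.623 0.228
vertex -2.09 0.587 -0.452
endloop
endfacet

endsolid


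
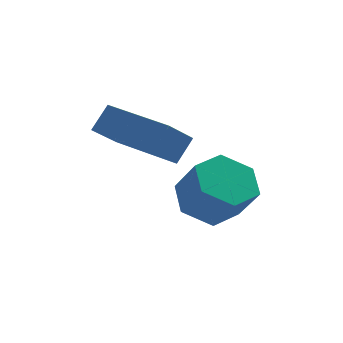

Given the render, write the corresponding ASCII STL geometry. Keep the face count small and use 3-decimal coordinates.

solid 
facet normal -0.339 0.491 -0.803
outer loop
vertex 4.075 -3.39 -4.18
vertex 3.266 -3.197 -3.72
vertex 4.0 -2.596 -3.663
endloop
endfacet
facet normal 0.938 0.248 -0.244
outer loop
vertex 4.075 -3.39 -4.18
vertex 4.0 -2.596 -3.663
vertex 4.522 -4.037 -3.12
endloop
endfacet
facet normal 0.937 0.247 -0.245
outer loop
vertex 4.522 -4.037 -3.12
vertex 4.0 -2.596 -3.663
vertex 4.448 -3.243 -2.603
endloop
endfacet
facet normal 0.339 -0.491 0.803
outer loop
vertex 4.522 -4.037 -3.12
vertex 4.448 -3.243 -2.603
vertex 3.714 -3.843 -2.66
endloop
endfacet
facet normal -0.339 0.490 -0.803
outer loop
vertex 4.0 -2.596 -3.663
vertex 3.266 -3.197 -3.72
vertex 3.192 -2.402 -3.204
endloop
endfacet
facet normal 0.401 0.847 0.348
outer loop
vertex 4.0 -2.596 -3.663
vertex 3.192 -2.402 -3.204
vertex 4.448 -3.243 -2.603
endloop
endfacet
facet normal 0.401 0.847 0.348
outer loop
vertex 4.448 -3.243 -2.603
vertex 3.192 -2.402 -3.204
vertex 3.639 -3.049 -2.144
endloop
endfacet
facet normal 0.338 -0.490 0.803
outer loop
vertex 4.448 -3.243 -2.603
vertex 3.639 -3.049 -2.144
vertex 3.714 -3.843 -2.66
endloop
endfacet
facet normal -0.340 0.490 -0.803
outer loop
vertex 3.192 -2.402 -3.204
vertex 3.266 -3.197 -3.72
vertex 2.458 -3.003 -3.26
endloop
endfacet
facet normal -0.537 0.600 0.593
outer loop
vertex 3.192 -2.402 -3.204
vertex 2.458 -3.003 -3.26
vertex 3.639 -3.049 -2.144
endloop
endfacet
facet normal -0.537 0.600 0.593
outer loop
vertex 3.639 -3.049 -2.144
vertex 2.458 -3.003 -3.26
vertex 2.905 -3.65 -2.2
endloop
endfacet
facet normal 0.340 -0.490 0.803
outer loop
vertex 3.639 -3.049 -2.144
vertex 2.905 -3.65 -2.2
vertex 3.714 -3.843 -2.66
endloop
endfacet
facet normal -0.339 0.491 -0.803
outer loop
vertex 2.458 -3.003 -3.26
vertex 3.266 -3.197 -3.72
vertex 2.532 -3.797 -3.777
endloop
endfacet
facet normal -0.938 -0.247 0.245
outer loop
vertex 2.458 -3.003 -3.26
vertex 2.532 -3.797 -3.777
vertex 2.905 -3.65 -2.2
endloop
endfacet
facet normal -0.937 -0.248 0.245
outer loop
vertex 2.905 -3.65 -2.2
vertex 2.532 -3.797 -3.777
vertex 2.98 -4.444 -2.717
endloop
endfacet
facet normal 0.339 -0.491 0.803
outer loop
vertex 2.905 -3.65 -2.2
vertex 2.98 -4.444 -2.717
vertex 3.714 -3.843 -2.66
endloop
endfacet
facet normal -0.338 0.490 -0.803
outer loop
vertex 2.532 -3.797 -3.777
vertex 3.266 -3.197 -3.72
vertex 3.341 -3.991 -4.236
endloop
endfacet
facet normal -0.401 -0.848 -0.348
outer loop
vertex 2.532 -3.797 -3.777
vertex 3.341 -3.991 -4.236
vertex 2.98 -4.444 -2.717
endloop
endfacet
facet normal -0.401 -0.847 -0.348
outer loop
vertex 2.98 -4.444 -2.717
vertex 3.341 -3.991 -4.236
vertex 3.788 -4.638 -3.176
endloop
endfacet
facet normal 0.339 -0.490 0.803
outer loop
vertex 2.98 -4.444 -2.717
vertex 3.788 -4.638 -3.176
vertex 3.714 -3.843 -2.66
endloop
endfacet
facet normal -0.340 0.490 -0.803
outer loop
vertex 3.341 -3.991 -4.236
vertex 3.266 -3.197 -3.72
vertex 4.075 -3.39 -4.18
endloop
endfacet
facet normal 0.537 -0.600 -0.593
outer loop
vertex 3.341 -3.991 -4.236
vertex 4.075 -3.39 -4.18
vertex 3.788 -4.638 -3.176
endloop
endfacet
facet normal 0.537 -0.600 -0.593
outer loop
vertex 3.788 -4.638 -3.176
vertex 4.075 -3.39 -4.18
vertex 4.522 -4.037 -3.12
endloop
endfacet
facet normal 0.340 -0.490 0.803
outer loop
vertex 3.788 -4.638 -3.176
vertex 4.522 -4.037 -3.12
vertex 3.714 -3.843 -2.66
endloop
endfacet
facet normal -0.492 -0.407 -0.769
outer loop
vertex 1.688 -5.144 -0.894
vertex 0.298 -3.697 -0.77
vertex 2.359 -4.429 -1.702
endloop
endfacet
facet normal 0.692 -0.719 -0.062
outer loop
vertex 2.802 -4.063 -1.01
vertex 1.688 -5.144 -0.894
vertex 2.359 -4.429 -1.702
endloop
endfacet
facet normal -0.493 -0.408 -0.769
outer loop
vertex 2.359 -4.429 -1.702
vertex 0.298 -3.697 -0.77
vertex 0.968 -2.983 -1.578
endloop
endfacet
facet normal 0.528 0.563 -0.636
outer loop
vertex 0.968 -2.983 -1.578
vertex 2.802 -4.063 -1.01
vertex 2.359 -4.429 -1.702
endloop
endfacet
facet normal -0.529 -0.562 0.636
outer loop
vertex 1.688 -5.144 -0.894
vertex 0.741 -3.331 -0.078
vertex 0.298 -3.697 -0.77
endloop
endfacet
facet normal 0.692 -0.719 -0.062
outer loop
vertex 2.132 -4.777 -0.202
vertex 1.688 -5.144 -0.894
vertex 2.802 -4.063 -1.01
endloop
endfacet
facet normal -0.528 -0.562 0.637
outer loop
vertex 2.132 -4.777 -0.202
vertex 0.741 -3.331 -0.078
vertex 1.688 -5.144 -0.894
endloop
endfacet
facet normal -0.692 0.720 0.062
outer loop
vertex 0.298 -3.697 -0.77
vertex 0.741 -3.331 -0.078
vertex 0.968 -2.983 -1.578
endloop
endfacet
facet normal 0.528 0.562 -0.637
outer loop
vertex 1.412 -2.616 -0.886
vertex 2.802 -4.063 -1.01
vertex 0.968 -2.983 -1.578
endloop
endfacet
facet normal -0.692 0.719 0.062
outer loop
vertex 0.968 -2.983 -1.578
vertex 0.741 -3.331 -0.078
vertex 1.412 -2.616 -0.886
endloop
endfacet
facet normal 0.493 0.408 0.769
outer loop
vertex 1.412 -2.616 -0.886
vertex 2.132 -4.777 -0.202
vertex 2.802 -4.063 -1.01
endloop
endfacet
facet normal 0.492 0.407 0.769
outer loop
vertex 0.741 -3.331 -0.078
vertex 2.132 -4.777 -0.202
vertex 1.412 -2.616 -0.886
endloop
endfacet

endsolid


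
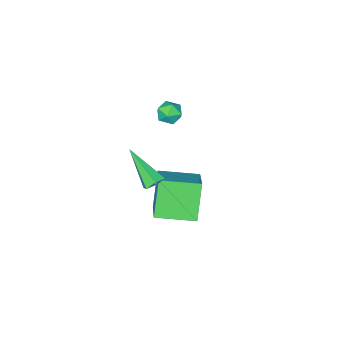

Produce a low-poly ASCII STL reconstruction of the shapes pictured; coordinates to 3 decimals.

solid 
facet normal -0.441 -0.315 0.840
outer loop
vertex 1.747 3.564 -0.901
vertex 0.384 4.915 -1.111
vertex 0.633 2.276 -1.968
endloop
endfacet
facet normal 0.706 -0.700 0.109
outer loop
vertex 1.516 2.905 -3.649
vertex 1.747 3.564 -0.901
vertex 0.633 2.276 -1.968
endloop
endfacet
facet normal -0.442 -0.315 0.840
outer loop
vertex 0.633 2.276 -1.968
vertex 0.384 4.915 -1.111
vertex -0.729 3.627 -2.178
endloop
endfacet
facet normal -0.554 -0.641 -0.531
outer loop
vertex -0.729 3.627 -2.178
vertex 1.516 2.905 -3.649
vertex 0.633 2.276 -1.968
endloop
endfacet
facet normal 0.554 0.641 0.531
outer loop
vertex 1.747 3.564 -0.901
vertex 1.267 5.544 -2.792
vertex 0.384 4.915 -1.111
endloop
endfacet
facet normal 0.706 -0.700 0.109
outer loop
vertex 2.629 4.193 -2.582
vertex 1.747 3.564 -0.901
vertex 1.516 2.905 -3.649
endloop
endfacet
facet normal 0.554 0.641 0.531
outer loop
vertex 2.629 4.193 -2.582
vertex 1.267 5.544 -2.792
vertex 1.747 3.564 -0.901
endloop
endfacet
facet normal -0.706 0.700 -0.109
outer loop
vertex 0.384 4.915 -1.111
vertex 1.267 5.544 -2.792
vertex -0.729 3.627 -2.178
endloop
endfacet
facet normal -0.554 -0.641 -0.531
outer loop
vertex 0.153 4.256 -3.859
vertex 1.516 2.905 -3.649
vertex -0.729 3.627 -2.178
endloop
endfacet
facet normal -0.706 0.700 -0.108
outer loop
vertex -0.729 3.627 -2.178
vertex 1.267 5.544 -2.792
vertex 0.153 4.256 -3.859
endloop
endfacet
facet normal 0.441 0.315 -0.840
outer loop
vertex 0.153 4.256 -3.859
vertex 2.629 4.193 -2.582
vertex 1.516 2.905 -3.649
endloop
endfacet
facet normal 0.441 0.314 -0.840
outer loop
vertex 1.267 5.544 -2.792
vertex 2.629 4.193 -2.582
vertex 0.153 4.256 -3.859
endloop
endfacet
facet normal -0.075 0.680 -0.729
outer loop
vertex 2.771 3.885 -0.569
vertex 2.211 3.785 -0.605
vertex 2.406 4.186 -0.251
endloop
endfacet
facet normal 0.761 0.339 0.552
outer loop
vertex 2.771 3.885 -0.569
vertex 2.406 4.186 -0.251
vertex 2.369 2.355 0.925
endloop
endfacet
facet normal -0.076 0.680 -0.729
outer loop
vertex 2.406 4.186 -0.251
vertex 2.211 3.785 -0.605
vertex 1.846 4.085 -0.287
endloop
endfacet
facet normal -0.150 0.536 0.830
outer loop
vertex 2.406 4.186 -0.251
vertex 1.846 4.085 -0.287
vertex 2.369 2.355 0.925
endloop
endfacet
facet normal -0.075 0.681 -0.728
outer loop
vertex 1.846 4.085 -0.287
vertex 2.211 3.785 -0.605
vertex 1.651 3.684 -0.642
endloop
endfacet
facet normal -0.895 0.041 0.445
outer loop
vertex 1.846 4.085 -0.287
vertex 1.651 3.684 -0.642
vertex 2.369 2.355 0.925
endloop
endfacet
facet normal -0.074 0.680 -0.729
outer loop
vertex 1.651 3.684 -0.642
vertex 2.211 3.785 -0.605
vertex 2.016 3.383 -0.96
endloop
endfacet
facet normal -0.727 -0.651 -0.219
outer loop
vertex 1.651 3.684 -0.642
vertex 2.016 3.383 -0.96
vertex 2.369 2.355 0.925
endloop
endfacet
facet normal -0.076 0.680 -0.729
outer loop
vertex 2.016 3.383 -0.96
vertex 2.211 3.785 -0.605
vertex 2.576 3.484 -0.924
endloop
endfacet
facet normal 0.185 -0.848 -0.497
outer loop
vertex 2.016 3.383 -0.96
vertex 2.576 3.484 -0.924
vertex 2.369 2.355 0.925
endloop
endfacet
facet normal -0.075 0.681 -0.728
outer loop
vertex 2.576 3.484 -0.924
vertex 2.211 3.785 -0.605
vertex 2.771 3.885 -0.569
endloop
endfacet
facet normal 0.929 -0.353 -0.112
outer loop
vertex 2.576 3.484 -0.924
vertex 2.771 3.885 -0.569
vertex 2.369 2.355 0.925
endloop
endfacet
facet normal -0.549 0.504 0.667
outer loop
vertex 0.445 3.642 3.097
vertex 0.032 3.126 3.147
vertex 0.558 3.169 3.547
endloop
endfacet
facet normal 0.136 0.700 0.701
outer loop
vertex 0.445 3.642 3.097
vertex 0.558 3.169 3.547
vertex 1.061 3.421 3.198
endloop
endfacet
facet normal 0.329 0.943 0.058
outer loop
vertex 0.445 3.642 3.097
vertex 1.061 3.421 3.198
vertex 0.846 3.534 2.581
endloop
endfacet
facet normal -0.240 0.896 -0.374
outer loop
vertex 0.445 3.642 3.097
vertex 0.846 3.534 2.581
vertex 0.21 3.351 2.55
endloop
endfacet
facet normal -0.781 0.625 0.003
outer loop
vertex 0.445 3.642 3.097
vertex 0.21 3.351 2.55
vertex 0.032 3.126 3.147
endloop
endfacet
facet normal 0.525 0.120 0.843
outer loop
vertex 1.061 3.421 3.198
vertex 0.558 3.169 3.547
vertex 1.03 2.769 3.31
endloop
endfacet
facet normal -0.583 -0.198 0.788
outer loop
vertex 0.558 3.169 3.547
vertex 0.032 3.126 3.147
vertex 0.394 2.586 3.279
endloop
endfacet
facet normal -0.958 -0.004 -0.287
outer loop
vertex 0.032 3.126 3.147
vertex 0.21 3.351 2.55
vertex 0.179 2.699 2.662
endloop
endfacet
facet normal -0.081 0.435 -0.897
outer loop
vertex 0.21 3.351 2.55
vertex 0.846 3.534 2.581
vertex 0.682 2.951 2.313
endloop
endfacet
facet normal 0.836 0.512 -0.197
outer loop
vertex 0.846 3.534 2.581
vertex 1.061 3.421 3.198
vertex 1.208 2.994 2.713
endloop
endfacet
facet normal 0.240 -0.896 0.374
outer loop
vertex 0.795 2.478 2.763
vertex 1.03 2.769 3.31
vertex 0.394 2.586 3.279
endloop
endfacet
facet normal -0.329 -0.943 -0.058
outer loop
vertex 0.795 2.478 2.763
vertex 0.394 2.586 3.279
vertex 0.179 2.699 2.662
endloop
endfacet
facet normal -0.136 -0.700 -0.701
outer loop
vertex 0.795 2.478 2.763
vertex 0.179 2.699 2.662
vertex 0.682 2.951 2.313
endloop
endfacet
facet normal 0.549 -0.504 -0.667
outer loop
vertex 0.795 2.478 2.763
vertex 0.682 2.951 2.313
vertex 1.208 2.994 2.713
endloop
endfacet
facet normal 0.781 -0.625 -0.003
outer loop
vertex 0.795 2.478 2.763
vertex 1.208 2.994 2.713
vertex 1.03 2.769 3.31
endloop
endfacet
facet normal 0.081 -0.435 0.897
outer loop
vertex 0.394 2.586 3.279
vertex 1.03 2.769 3.31
vertex 0.558 3.169 3.547
endloop
endfacet
facet normal -0.836 -0.512 0.197
outer loop
vertex 0.179 2.699 2.662
vertex 0.394 2.586 3.279
vertex 0.032 3.126 3.147
endloop
endfacet
facet normal -0.525 -0.120 -0.843
outer loop
vertex 0.682 2.951 2.313
vertex 0.179 2.699 2.662
vertex 0.21 3.351 2.55
endloop
endfacet
facet normal 0.583 0.198 -0.788
outer loop
vertex 1.208 2.994 2.713
vertex 0.682 2.951 2.313
vertex 0.846 3.534 2.581
endloop
endfacet
facet normal 0.958 0.004 0.287
outer loop
vertex 1.03 2.769 3.31
vertex 1.208 2.994 2.713
vertex 1.061 3.421 3.198
endloop
endfacet

endsolid


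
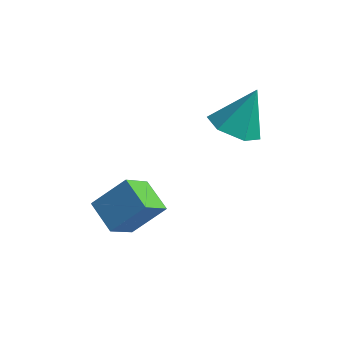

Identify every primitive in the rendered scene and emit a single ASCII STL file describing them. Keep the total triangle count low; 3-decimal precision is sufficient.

solid 
facet normal -0.255 -0.461 -0.850
outer loop
vertex -0.033 -0.799 2.41
vertex -0.926 -0.916 2.742
vertex -0.698 -0.127 2.245
endloop
endfacet
facet normal 0.719 0.690 -0.089
outer loop
vertex -0.033 -0.799 2.41
vertex -0.698 -0.127 2.245
vertex -0.474 -0.104 4.238
endloop
endfacet
facet normal -0.256 -0.461 -0.850
outer loop
vertex -0.698 -0.127 2.245
vertex -0.926 -0.916 2.742
vertex -1.591 -0.244 2.578
endloop
endfacet
facet normal -0.129 0.992 0.003
outer loop
vertex -0.698 -0.127 2.245
vertex -1.591 -0.244 2.578
vertex -0.474 -0.104 4.238
endloop
endfacet
facet normal -0.257 -0.461 -0.849
outer loop
vertex -1.591 -0.244 2.578
vertex -0.926 -0.916 2.742
vertex -1.818 -1.033 3.075
endloop
endfacet
facet normal -0.738 0.499 0.455
outer loop
vertex -1.591 -0.244 2.578
vertex -1.818 -1.033 3.075
vertex -0.474 -0.104 4.238
endloop
endfacet
facet normal -0.256 -0.462 -0.849
outer loop
vertex -1.818 -1.033 3.075
vertex -0.926 -0.916 2.742
vertex -1.153 -1.705 3.24
endloop
endfacet
facet normal -0.500 -0.295 0.814
outer loop
vertex -1.818 -1.033 3.075
vertex -1.153 -1.705 3.24
vertex -0.474 -0.104 4.238
endloop
endfacet
facet normal -0.256 -0.462 -0.849
outer loop
vertex -1.153 -1.705 3.24
vertex -0.926 -0.916 2.742
vertex -0.26 -1.588 2.907
endloop
endfacet
facet normal 0.348 -0.598 0.722
outer loop
vertex -1.153 -1.705 3.24
vertex -0.26 -1.588 2.907
vertex -0.474 -0.104 4.238
endloop
endfacet
facet normal -0.255 -0.462 -0.850
outer loop
vertex -0.26 -1.588 2.907
vertex -0.926 -0.916 2.742
vertex -0.033 -0.799 2.41
endloop
endfacet
facet normal 0.957 -0.105 0.271
outer loop
vertex -0.26 -1.588 2.907
vertex -0.033 -0.799 2.41
vertex -0.474 -0.104 4.238
endloop
endfacet
facet normal -0.787 0.500 0.362
outer loop
vertex -4.421 -4.271 0.255
vertex -3.505 -3.568 1.274
vertex -4.182 -3.211 -0.691
endloop
endfacet
facet normal -0.595 -0.456 -0.662
outer loop
vertex -3.175 -3.852 -1.154
vertex -4.421 -4.271 0.255
vertex -4.182 -3.211 -0.691
endloop
endfacet
facet normal -0.786 0.501 0.362
outer loop
vertex -4.182 -3.211 -0.691
vertex -3.505 -3.568 1.274
vertex -3.266 -2.509 0.328
endloop
endfacet
facet normal 0.166 0.736 -0.656
outer loop
vertex -3.266 -2.509 0.328
vertex -3.175 -3.852 -1.154
vertex -4.182 -3.211 -0.691
endloop
endfacet
facet normal -0.166 -0.736 0.657
outer loop
vertex -4.421 -4.271 0.255
vertex -2.498 -4.209 0.811
vertex -3.505 -3.568 1.274
endloop
endfacet
facet normal -0.595 -0.457 -0.662
outer loop
vertex -3.414 -4.911 -0.208
vertex -4.421 -4.271 0.255
vertex -3.175 -3.852 -1.154
endloop
endfacet
facet normal -0.166 -0.736 0.656
outer loop
vertex -3.414 -4.911 -0.208
vertex -2.498 -4.209 0.811
vertex -4.421 -4.271 0.255
endloop
endfacet
facet normal 0.595 0.457 0.662
outer loop
vertex -3.505 -3.568 1.274
vertex -2.498 -4.209 0.811
vertex -3.266 -2.509 0.328
endloop
endfacet
facet normal 0.166 0.736 -0.657
outer loop
vertex -2.259 -3.149 -0.135
vertex -3.175 -3.852 -1.154
vertex -3.266 -2.509 0.328
endloop
endfacet
facet normal 0.595 0.457 0.662
outer loop
vertex -3.266 -2.509 0.328
vertex -2.498 -4.209 0.811
vertex -2.259 -3.149 -0.135
endloop
endfacet
facet normal 0.787 -0.501 -0.362
outer loop
vertex -2.259 -3.149 -0.135
vertex -3.414 -4.911 -0.208
vertex -3.175 -3.852 -1.154
endloop
endfacet
facet normal 0.786 -0.500 -0.362
outer loop
vertex -2.498 -4.209 0.811
vertex -3.414 -4.911 -0.208
vertex -2.259 -3.149 -0.135
endloop
endfacet

endsolid


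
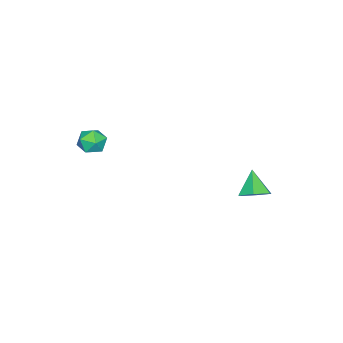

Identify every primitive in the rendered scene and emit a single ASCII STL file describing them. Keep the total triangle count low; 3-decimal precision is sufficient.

solid 
facet normal 0.045 0.665 0.745
outer loop
vertex 2.103 -3.142 1.649
vertex 2.408 -3.786 2.205
vertex 2.992 -3.289 1.726
endloop
endfacet
facet normal 0.152 0.982 0.115
outer loop
vertex 2.103 -3.142 1.649
vertex 2.992 -3.289 1.726
vertex 2.627 -3.137 0.912
endloop
endfacet
facet normal -0.420 0.859 -0.293
outer loop
vertex 2.103 -3.142 1.649
vertex 2.627 -3.137 0.912
vertex 1.818 -3.541 0.888
endloop
endfacet
facet normal -0.881 0.466 0.085
outer loop
vertex 2.103 -3.142 1.649
vertex 1.818 -3.541 0.888
vertex 1.683 -3.942 1.687
endloop
endfacet
facet normal -0.594 0.346 0.727
outer loop
vertex 2.103 -3.142 1.649
vertex 1.683 -3.942 1.687
vertex 2.408 -3.786 2.205
endloop
endfacet
facet normal 0.715 0.672 -0.195
outer loop
vertex 2.627 -3.137 0.912
vertex 2.992 -3.289 1.726
vertex 3.257 -3.778 1.013
endloop
endfacet
facet normal 0.542 0.159 0.825
outer loop
vertex 2.992 -3.289 1.726
vertex 2.408 -3.786 2.205
vertex 3.122 -4.179 1.812
endloop
endfacet
facet normal -0.491 -0.357 0.795
outer loop
vertex 2.408 -3.786 2.205
vertex 1.683 -3.942 1.687
vertex 2.313 -4.583 1.788
endloop
endfacet
facet normal -0.956 -0.163 -0.243
outer loop
vertex 1.683 -3.942 1.687
vertex 1.818 -3.541 0.888
vertex 1.948 -4.431 0.974
endloop
endfacet
facet normal -0.211 0.473 -0.856
outer loop
vertex 1.818 -3.541 0.888
vertex 2.627 -3.137 0.912
vertex 2.532 -3.934 0.495
endloop
endfacet
facet normal 0.881 -0.466 -0.085
outer loop
vertex 2.837 -4.578 1.051
vertex 3.257 -3.778 1.013
vertex 3.122 -4.179 1.812
endloop
endfacet
facet normal 0.420 -0.859 0.293
outer loop
vertex 2.837 -4.578 1.051
vertex 3.122 -4.179 1.812
vertex 2.313 -4.583 1.788
endloop
endfacet
facet normal -0.152 -0.982 -0.115
outer loop
vertex 2.837 -4.578 1.051
vertex 2.313 -4.583 1.788
vertex 1.948 -4.431 0.974
endloop
endfacet
facet normal -0.045 -0.665 -0.745
outer loop
vertex 2.837 -4.578 1.051
vertex 1.948 -4.431 0.974
vertex 2.532 -3.934 0.495
endloop
endfacet
facet normal 0.594 -0.346 -0.727
outer loop
vertex 2.837 -4.578 1.051
vertex 2.532 -3.934 0.495
vertex 3.257 -3.778 1.013
endloop
endfacet
facet normal 0.956 0.163 0.243
outer loop
vertex 3.122 -4.179 1.812
vertex 3.257 -3.778 1.013
vertex 2.992 -3.289 1.726
endloop
endfacet
facet normal 0.211 -0.473 0.856
outer loop
vertex 2.313 -4.583 1.788
vertex 3.122 -4.179 1.812
vertex 2.408 -3.786 2.205
endloop
endfacet
facet normal -0.715 -0.672 0.195
outer loop
vertex 1.948 -4.431 0.974
vertex 2.313 -4.583 1.788
vertex 1.683 -3.942 1.687
endloop
endfacet
facet normal -0.542 -0.159 -0.825
outer loop
vertex 2.532 -3.934 0.495
vertex 1.948 -4.431 0.974
vertex 1.818 -3.541 0.888
endloop
endfacet
facet normal 0.491 0.357 -0.795
outer loop
vertex 3.257 -3.778 1.013
vertex 2.532 -3.934 0.495
vertex 2.627 -3.137 0.912
endloop
endfacet
facet normal 0.531 0.386 -0.754
outer loop
vertex -1.473 2.832 -3.24
vertex -2.202 3.459 -3.432
vertex -1.492 3.709 -2.804
endloop
endfacet
facet normal 0.510 -0.374 0.774
outer loop
vertex -1.473 2.832 -3.24
vertex -1.492 3.709 -2.804
vertex -3.078 2.821 -2.188
endloop
endfacet
facet normal 0.531 0.387 -0.754
outer loop
vertex -1.492 3.709 -2.804
vertex -2.202 3.459 -3.432
vertex -2.22 4.336 -2.995
endloop
endfacet
facet normal 0.119 0.413 0.903
outer loop
vertex -1.492 3.709 -2.804
vertex -2.22 4.336 -2.995
vertex -3.078 2.821 -2.188
endloop
endfacet
facet normal 0.532 0.386 -0.754
outer loop
vertex -2.22 4.336 -2.995
vertex -2.202 3.459 -3.432
vertex -2.93 4.086 -3.624
endloop
endfacet
facet normal -0.634 0.611 0.473
outer loop
vertex -2.22 4.336 -2.995
vertex -2.93 4.086 -3.624
vertex -3.078 2.821 -2.188
endloop
endfacet
facet normal 0.532 0.386 -0.754
outer loop
vertex -2.93 4.086 -3.624
vertex -2.202 3.459 -3.432
vertex -2.911 3.209 -4.06
endloop
endfacet
facet normal -0.996 0.020 -0.085
outer loop
vertex -2.93 4.086 -3.624
vertex -2.911 3.209 -4.06
vertex -3.078 2.821 -2.188
endloop
endfacet
facet normal 0.532 0.386 -0.754
outer loop
vertex -2.911 3.209 -4.06
vertex -2.202 3.459 -3.432
vertex -2.183 2.582 -3.868
endloop
endfacet
facet normal -0.605 -0.767 -0.213
outer loop
vertex -2.911 3.209 -4.06
vertex -2.183 2.582 -3.868
vertex -3.078 2.821 -2.188
endloop
endfacet
facet normal 0.531 0.386 -0.754
outer loop
vertex -2.183 2.582 -3.868
vertex -2.202 3.459 -3.432
vertex -1.473 2.832 -3.24
endloop
endfacet
facet normal 0.148 -0.965 0.216
outer loop
vertex -2.183 2.582 -3.868
vertex -1.473 2.832 -3.24
vertex -3.078 2.821 -2.188
endloop
endfacet

endsolid


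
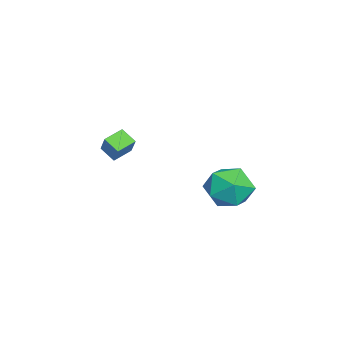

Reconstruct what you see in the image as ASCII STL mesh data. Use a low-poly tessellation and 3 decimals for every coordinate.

solid 
facet normal 0.327 0.683 0.653
outer loop
vertex -1.034 3.169 -2.98
vertex -1.401 2.563 -2.162
vertex -0.391 2.426 -2.525
endloop
endfacet
facet normal 0.734 0.676 0.067
outer loop
vertex -1.034 3.169 -2.98
vertex -0.391 2.426 -2.525
vertex -0.403 2.545 -3.602
endloop
endfacet
facet normal 0.314 0.810 -0.495
outer loop
vertex -1.034 3.169 -2.98
vertex -0.403 2.545 -3.602
vertex -1.422 2.756 -3.903
endloop
endfacet
facet normal -0.352 0.901 -0.255
outer loop
vertex -1.034 3.169 -2.98
vertex -1.422 2.756 -3.903
vertex -2.039 2.767 -3.013
endloop
endfacet
facet normal -0.344 0.822 0.455
outer loop
vertex -1.034 3.169 -2.98
vertex -2.039 2.767 -3.013
vertex -1.401 2.563 -2.162
endloop
endfacet
facet normal 1.000 0.018 -0.009
outer loop
vertex -0.403 2.545 -3.602
vertex -0.391 2.426 -2.525
vertex -0.381 1.553 -3.167
endloop
endfacet
facet normal 0.342 0.030 0.939
outer loop
vertex -0.391 2.426 -2.525
vertex -1.401 2.563 -2.162
vertex -0.998 1.564 -2.277
endloop
endfacet
facet normal -0.743 0.255 0.618
outer loop
vertex -1.401 2.563 -2.162
vertex -2.039 2.767 -3.013
vertex -2.017 1.775 -2.578
endloop
endfacet
facet normal -0.758 0.381 -0.530
outer loop
vertex -2.039 2.767 -3.013
vertex -1.422 2.756 -3.903
vertex -2.029 1.894 -3.655
endloop
endfacet
facet normal 0.320 0.235 -0.918
outer loop
vertex -1.422 2.756 -3.903
vertex -0.403 2.545 -3.602
vertex -1.019 1.757 -4.018
endloop
endfacet
facet normal 0.352 -0.901 0.255
outer loop
vertex -1.386 1.151 -3.2
vertex -0.381 1.553 -3.167
vertex -0.998 1.564 -2.277
endloop
endfacet
facet normal -0.314 -0.810 0.495
outer loop
vertex -1.386 1.151 -3.2
vertex -0.998 1.564 -2.277
vertex -2.017 1.775 -2.578
endloop
endfacet
facet normal -0.734 -0.676 -0.067
outer loop
vertex -1.386 1.151 -3.2
vertex -2.017 1.775 -2.578
vertex -2.029 1.894 -3.655
endloop
endfacet
facet normal -0.327 -0.683 -0.653
outer loop
vertex -1.386 1.151 -3.2
vertex -2.029 1.894 -3.655
vertex -1.019 1.757 -4.018
endloop
endfacet
facet normal 0.344 -0.822 -0.455
outer loop
vertex -1.386 1.151 -3.2
vertex -1.019 1.757 -4.018
vertex -0.381 1.553 -3.167
endloop
endfacet
facet normal 0.758 -0.381 0.530
outer loop
vertex -0.998 1.564 -2.277
vertex -0.381 1.553 -3.167
vertex -0.391 2.426 -2.525
endloop
endfacet
facet normal -0.320 -0.235 0.918
outer loop
vertex -2.017 1.775 -2.578
vertex -0.998 1.564 -2.277
vertex -1.401 2.563 -2.162
endloop
endfacet
facet normal -1.000 -0.018 0.009
outer loop
vertex -2.029 1.894 -3.655
vertex -2.017 1.775 -2.578
vertex -2.039 2.767 -3.013
endloop
endfacet
facet normal -0.342 -0.030 -0.939
outer loop
vertex -1.019 1.757 -4.018
vertex -2.029 1.894 -3.655
vertex -1.422 2.756 -3.903
endloop
endfacet
facet normal 0.743 -0.255 -0.618
outer loop
vertex -0.381 1.553 -3.167
vertex -1.019 1.757 -4.018
vertex -0.403 2.545 -3.602
endloop
endfacet
facet normal -0.676 0.658 0.331
outer loop
vertex -3.954 -2.31 -1.646
vertex -3.62 -1.735 -2.108
vertex -4.662 -2.599 -2.518
endloop
endfacet
facet normal -0.413 -0.710 0.570
outer loop
vertex -4.06 -3.185 -2.812
vertex -3.954 -2.31 -1.646
vertex -4.662 -2.599 -2.518
endloop
endfacet
facet normal -0.676 0.658 0.331
outer loop
vertex -4.662 -2.599 -2.518
vertex -3.62 -1.735 -2.108
vertex -4.328 -2.024 -2.98
endloop
endfacet
facet normal -0.610 -0.250 -0.752
outer loop
vertex -4.328 -2.024 -2.98
vertex -4.06 -3.185 -2.812
vertex -4.662 -2.599 -2.518
endloop
endfacet
facet normal 0.610 0.250 0.752
outer loop
vertex -3.954 -2.31 -1.646
vertex -3.018 -2.321 -2.402
vertex -3.62 -1.735 -2.108
endloop
endfacet
facet normal -0.413 -0.710 0.570
outer loop
vertex -3.352 -2.896 -1.94
vertex -3.954 -2.31 -1.646
vertex -4.06 -3.185 -2.812
endloop
endfacet
facet normal 0.610 0.250 0.752
outer loop
vertex -3.352 -2.896 -1.94
vertex -3.018 -2.321 -2.402
vertex -3.954 -2.31 -1.646
endloop
endfacet
facet normal 0.413 0.710 -0.570
outer loop
vertex -3.62 -1.735 -2.108
vertex -3.018 -2.321 -2.402
vertex -4.328 -2.024 -2.98
endloop
endfacet
facet normal -0.610 -0.250 -0.752
outer loop
vertex -3.726 -2.61 -3.274
vertex -4.06 -3.185 -2.812
vertex -4.328 -2.024 -2.98
endloop
endfacet
facet normal 0.413 0.710 -0.570
outer loop
vertex -4.328 -2.024 -2.98
vertex -3.018 -2.321 -2.402
vertex -3.726 -2.61 -3.274
endloop
endfacet
facet normal 0.676 -0.658 -0.331
outer loop
vertex -3.726 -2.61 -3.274
vertex -3.352 -2.896 -1.94
vertex -4.06 -3.185 -2.812
endloop
endfacet
facet normal 0.676 -0.658 -0.331
outer loop
vertex -3.018 -2.321 -2.402
vertex -3.352 -2.896 -1.94
vertex -3.726 -2.61 -3.274
endloop
endfacet

endsolid


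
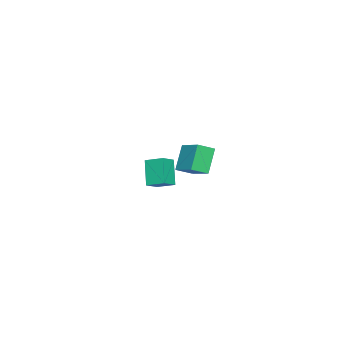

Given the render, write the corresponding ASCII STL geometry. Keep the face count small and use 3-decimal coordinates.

solid 
facet normal -0.561 0.006 0.828
outer loop
vertex 3.498 2.157 3.341
vertex 2.828 2.884 2.882
vertex 2.583 0.928 2.731
endloop
endfacet
facet normal 0.615 -0.667 0.421
outer loop
vertex 3.552 0.916 1.298
vertex 3.498 2.157 3.341
vertex 2.583 0.928 2.731
endloop
endfacet
facet normal -0.560 0.006 0.828
outer loop
vertex 2.583 0.928 2.731
vertex 2.828 2.884 2.882
vertex 1.912 1.654 2.272
endloop
endfacet
facet normal -0.555 -0.746 -0.369
outer loop
vertex 1.912 1.654 2.272
vertex 3.552 0.916 1.298
vertex 2.583 0.928 2.731
endloop
endfacet
facet normal 0.555 0.745 0.369
outer loop
vertex 3.498 2.157 3.341
vertex 3.797 2.872 1.449
vertex 2.828 2.884 2.882
endloop
endfacet
facet normal 0.615 -0.667 0.421
outer loop
vertex 4.468 2.146 1.908
vertex 3.498 2.157 3.341
vertex 3.552 0.916 1.298
endloop
endfacet
facet normal 0.554 0.746 0.369
outer loop
vertex 4.468 2.146 1.908
vertex 3.797 2.872 1.449
vertex 3.498 2.157 3.341
endloop
endfacet
facet normal -0.615 0.667 -0.421
outer loop
vertex 2.828 2.884 2.882
vertex 3.797 2.872 1.449
vertex 1.912 1.654 2.272
endloop
endfacet
facet normal -0.555 -0.745 -0.370
outer loop
vertex 2.882 1.643 0.839
vertex 3.552 0.916 1.298
vertex 1.912 1.654 2.272
endloop
endfacet
facet normal -0.615 0.667 -0.421
outer loop
vertex 1.912 1.654 2.272
vertex 3.797 2.872 1.449
vertex 2.882 1.643 0.839
endloop
endfacet
facet normal 0.560 -0.007 -0.828
outer loop
vertex 2.882 1.643 0.839
vertex 4.468 2.146 1.908
vertex 3.552 0.916 1.298
endloop
endfacet
facet normal 0.560 -0.006 -0.828
outer loop
vertex 3.797 2.872 1.449
vertex 4.468 2.146 1.908
vertex 2.882 1.643 0.839
endloop
endfacet
facet normal -0.500 -0.243 0.831
outer loop
vertex -3.882 -3.851 -1.918
vertex -3.743 -2.664 -1.488
vertex -4.861 -3.555 -2.42
endloop
endfacet
facet normal -0.109 -0.935 -0.338
outer loop
vertex -3.917 -3.096 -3.992
vertex -3.882 -3.851 -1.918
vertex -4.861 -3.555 -2.42
endloop
endfacet
facet normal -0.499 -0.243 0.832
outer loop
vertex -4.861 -3.555 -2.42
vertex -3.743 -2.664 -1.488
vertex -4.723 -2.368 -1.99
endloop
endfacet
facet normal -0.860 0.259 -0.440
outer loop
vertex -4.723 -2.368 -1.99
vertex -3.917 -3.096 -3.992
vertex -4.861 -3.555 -2.42
endloop
endfacet
facet normal 0.859 -0.260 0.440
outer loop
vertex -3.882 -3.851 -1.918
vertex -2.799 -2.205 -3.06
vertex -3.743 -2.664 -1.488
endloop
endfacet
facet normal -0.109 -0.935 -0.338
outer loop
vertex -2.937 -3.392 -3.49
vertex -3.882 -3.851 -1.918
vertex -3.917 -3.096 -3.992
endloop
endfacet
facet normal 0.859 -0.260 0.441
outer loop
vertex -2.937 -3.392 -3.49
vertex -2.799 -2.205 -3.06
vertex -3.882 -3.851 -1.918
endloop
endfacet
facet normal 0.109 0.935 0.338
outer loop
vertex -3.743 -2.664 -1.488
vertex -2.799 -2.205 -3.06
vertex -4.723 -2.368 -1.99
endloop
endfacet
facet normal -0.859 0.260 -0.441
outer loop
vertex -3.778 -1.909 -3.562
vertex -3.917 -3.096 -3.992
vertex -4.723 -2.368 -1.99
endloop
endfacet
facet normal 0.109 0.935 0.338
outer loop
vertex -4.723 -2.368 -1.99
vertex -2.799 -2.205 -3.06
vertex -3.778 -1.909 -3.562
endloop
endfacet
facet normal 0.499 0.243 -0.832
outer loop
vertex -3.778 -1.909 -3.562
vertex -2.937 -3.392 -3.49
vertex -3.917 -3.096 -3.992
endloop
endfacet
facet normal 0.500 0.243 -0.831
outer loop
vertex -2.799 -2.205 -3.06
vertex -2.937 -3.392 -3.49
vertex -3.778 -1.909 -3.562
endloop
endfacet

endsolid


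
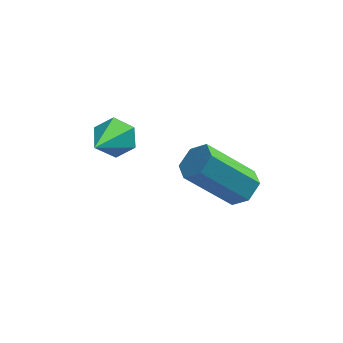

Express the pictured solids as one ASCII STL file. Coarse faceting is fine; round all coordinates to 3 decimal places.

solid 
facet normal 0.684 0.146 -0.714
outer loop
vertex 2.362 3.246 0.264
vertex 2.112 2.847 -0.057
vertex 1.95 3.392 -0.101
endloop
endfacet
facet normal 0.089 0.955 0.282
outer loop
vertex 2.362 3.246 0.264
vertex 1.95 3.392 -0.101
vertex 1.178 2.991 1.499
endloop
endfacet
facet normal 0.088 0.955 0.282
outer loop
vertex 1.178 2.991 1.499
vertex 1.95 3.392 -0.101
vertex 0.765 3.137 1.134
endloop
endfacet
facet normal -0.684 -0.148 0.714
outer loop
vertex 1.178 2.991 1.499
vertex 0.765 3.137 1.134
vertex 0.928 2.593 1.177
endloop
endfacet
facet normal 0.685 0.146 -0.713
outer loop
vertex 1.95 3.392 -0.101
vertex 2.112 2.847 -0.057
vertex 1.7 2.993 -0.423
endloop
endfacet
facet normal -0.582 0.699 -0.414
outer loop
vertex 1.95 3.392 -0.101
vertex 1.7 2.993 -0.423
vertex 0.765 3.137 1.134
endloop
endfacet
facet normal -0.582 0.700 -0.414
outer loop
vertex 0.765 3.137 1.134
vertex 1.7 2.993 -0.423
vertex 0.515 2.739 0.812
endloop
endfacet
facet normal -0.684 -0.148 0.714
outer loop
vertex 0.765 3.137 1.134
vertex 0.515 2.739 0.812
vertex 0.928 2.593 1.177
endloop
endfacet
facet normal 0.685 0.146 -0.713
outer loop
vertex 1.7 2.993 -0.423
vertex 2.112 2.847 -0.057
vertex 1.862 2.449 -0.379
endloop
endfacet
facet normal -0.671 -0.256 -0.696
outer loop
vertex 1.7 2.993 -0.423
vertex 1.862 2.449 -0.379
vertex 0.515 2.739 0.812
endloop
endfacet
facet normal -0.671 -0.257 -0.696
outer loop
vertex 0.515 2.739 0.812
vertex 1.862 2.449 -0.379
vertex 0.678 2.194 0.856
endloop
endfacet
facet normal -0.684 -0.147 0.715
outer loop
vertex 0.515 2.739 0.812
vertex 0.678 2.194 0.856
vertex 0.928 2.593 1.177
endloop
endfacet
facet normal 0.684 0.148 -0.714
outer loop
vertex 1.862 2.449 -0.379
vertex 2.112 2.847 -0.057
vertex 2.275 2.303 -0.014
endloop
endfacet
facet normal -0.088 -0.955 -0.282
outer loop
vertex 1.862 2.449 -0.379
vertex 2.275 2.303 -0.014
vertex 0.678 2.194 0.856
endloop
endfacet
facet normal -0.089 -0.955 -0.282
outer loop
vertex 0.678 2.194 0.856
vertex 2.275 2.303 -0.014
vertex 1.09 2.048 1.221
endloop
endfacet
facet normal -0.684 -0.146 0.714
outer loop
vertex 0.678 2.194 0.856
vertex 1.09 2.048 1.221
vertex 0.928 2.593 1.177
endloop
endfacet
facet normal 0.684 0.148 -0.714
outer loop
vertex 2.275 2.303 -0.014
vertex 2.112 2.847 -0.057
vertex 2.525 2.701 0.308
endloop
endfacet
facet normal 0.582 -0.700 0.414
outer loop
vertex 2.275 2.303 -0.014
vertex 2.525 2.701 0.308
vertex 1.09 2.048 1.221
endloop
endfacet
facet normal 0.582 -0.699 0.415
outer loop
vertex 1.09 2.048 1.221
vertex 2.525 2.701 0.308
vertex 1.34 2.447 1.543
endloop
endfacet
facet normal -0.685 -0.146 0.713
outer loop
vertex 1.09 2.048 1.221
vertex 1.34 2.447 1.543
vertex 0.928 2.593 1.177
endloop
endfacet
facet normal 0.684 0.147 -0.715
outer loop
vertex 2.525 2.701 0.308
vertex 2.112 2.847 -0.057
vertex 2.362 3.246 0.264
endloop
endfacet
facet normal 0.670 0.257 0.696
outer loop
vertex 2.525 2.701 0.308
vertex 2.362 3.246 0.264
vertex 1.34 2.447 1.543
endloop
endfacet
facet normal 0.671 0.256 0.696
outer loop
vertex 1.34 2.447 1.543
vertex 2.362 3.246 0.264
vertex 1.178 2.991 1.499
endloop
endfacet
facet normal -0.685 -0.146 0.713
outer loop
vertex 1.34 2.447 1.543
vertex 1.178 2.991 1.499
vertex 0.928 2.593 1.177
endloop
endfacet
facet normal 0.202 0.846 -0.494
outer loop
vertex -0.497 2.284 1.87
vertex -1.023 2.5 2.025
vertex -0.554 2.59 2.371
endloop
endfacet
facet normal 0.864 -0.380 0.331
outer loop
vertex -0.497 2.284 1.87
vertex -0.554 2.59 2.371
vertex -1.337 1.18 2.795
endloop
endfacet
facet normal 0.201 0.846 -0.493
outer loop
vertex -0.554 2.59 2.371
vertex -1.023 2.5 2.025
vertex -1.08 2.806 2.527
endloop
endfacet
facet normal 0.322 0.104 0.941
outer loop
vertex -0.554 2.59 2.371
vertex -1.08 2.806 2.527
vertex -1.337 1.18 2.795
endloop
endfacet
facet normal 0.201 0.846 -0.493
outer loop
vertex -1.08 2.806 2.527
vertex -1.023 2.5 2.025
vertex -1.55 2.716 2.181
endloop
endfacet
facet normal -0.605 0.222 0.765
outer loop
vertex -1.08 2.806 2.527
vertex -1.55 2.716 2.181
vertex -1.337 1.18 2.795
endloop
endfacet
facet normal 0.201 0.846 -0.494
outer loop
vertex -1.55 2.716 2.181
vertex -1.023 2.5 2.025
vertex -1.493 2.41 1.68
endloop
endfacet
facet normal -0.989 -0.146 -0.023
outer loop
vertex -1.55 2.716 2.181
vertex -1.493 2.41 1.68
vertex -1.337 1.18 2.795
endloop
endfacet
facet normal 0.201 0.846 -0.494
outer loop
vertex -1.493 2.41 1.68
vertex -1.023 2.5 2.025
vertex -0.966 2.194 1.524
endloop
endfacet
facet normal -0.446 -0.631 -0.634
outer loop
vertex -1.493 2.41 1.68
vertex -0.966 2.194 1.524
vertex -1.337 1.18 2.795
endloop
endfacet
facet normal 0.202 0.846 -0.494
outer loop
vertex -0.966 2.194 1.524
vertex -1.023 2.5 2.025
vertex -0.497 2.284 1.87
endloop
endfacet
facet normal 0.481 -0.748 -0.457
outer loop
vertex -0.966 2.194 1.524
vertex -0.497 2.284 1.87
vertex -1.337 1.18 2.795
endloop
endfacet

endsolid
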